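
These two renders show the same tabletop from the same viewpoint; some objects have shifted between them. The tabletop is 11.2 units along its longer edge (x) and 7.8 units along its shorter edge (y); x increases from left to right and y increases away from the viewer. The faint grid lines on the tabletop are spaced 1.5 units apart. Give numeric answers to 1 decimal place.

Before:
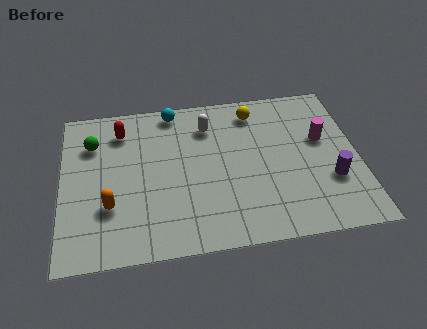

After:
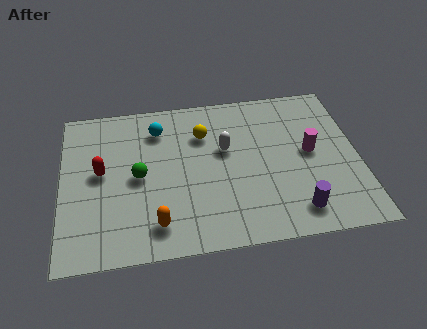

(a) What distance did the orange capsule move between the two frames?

2.0

The orange capsule moved from about (1.8, 2.5) to (3.5, 1.4), a distance of √(1.7² + 1.1²) ≈ 2.0.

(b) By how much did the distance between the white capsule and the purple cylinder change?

-1.4

The distance was about 5.6 in the first image and 4.2 in the second, so they moved 1.4 units closer together.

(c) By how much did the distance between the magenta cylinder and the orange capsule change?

-1.9

Before: roughly 8.4 units apart; after: 6.5. That's 1.9 units closer together.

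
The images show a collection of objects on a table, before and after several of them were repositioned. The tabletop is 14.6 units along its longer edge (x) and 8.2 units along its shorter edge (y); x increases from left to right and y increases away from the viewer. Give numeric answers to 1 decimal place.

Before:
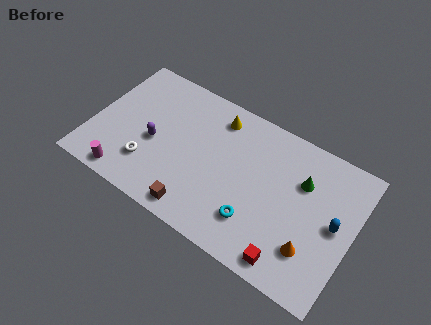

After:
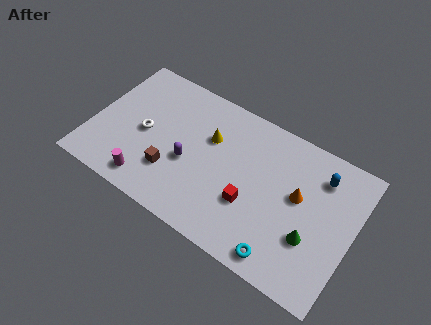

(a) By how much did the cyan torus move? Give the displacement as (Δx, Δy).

(1.7, -1.1)

The cyan torus was at about (9.5, 2.1) and moved to about (11.2, 1.0).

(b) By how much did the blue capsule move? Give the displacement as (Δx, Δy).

(-1.1, 2.2)

The blue capsule was at about (13.6, 4.2) and moved to about (12.5, 6.4).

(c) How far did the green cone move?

2.9

The green cone was near (11.6, 5.6) before and (12.5, 2.8) after, so it travelled √(0.9² + 2.8²) ≈ 2.9 units.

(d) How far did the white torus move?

1.8

From (3.4, 2.2) to (2.9, 3.9), the white torus covered √(0.5² + 1.7²) ≈ 1.8 units.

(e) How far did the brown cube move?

2.2

The brown cube moved from about (6.4, 1.0) to (4.7, 2.4), a distance of √(1.7² + 1.4²) ≈ 2.2.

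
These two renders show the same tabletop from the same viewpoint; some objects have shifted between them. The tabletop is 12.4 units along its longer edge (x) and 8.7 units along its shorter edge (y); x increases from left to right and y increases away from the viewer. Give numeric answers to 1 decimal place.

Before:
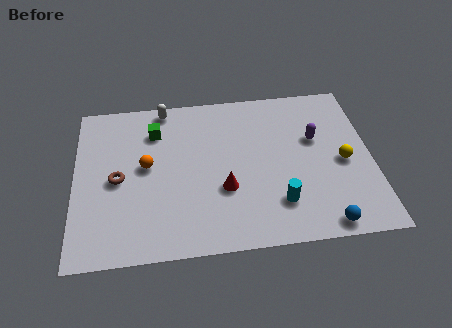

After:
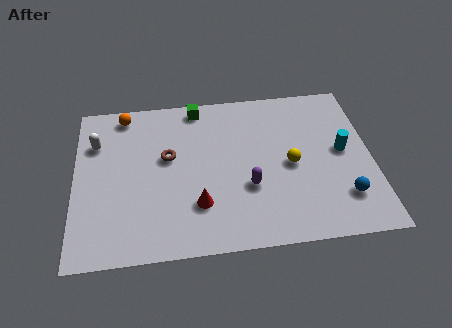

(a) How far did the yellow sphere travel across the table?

2.2

The yellow sphere was near (11.2, 4.0) before and (9.0, 4.1) after, so it travelled √(2.2² + 0.1²) ≈ 2.2 units.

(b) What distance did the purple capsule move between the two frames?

3.7

The purple capsule moved from about (10.1, 5.4) to (7.2, 3.1), a distance of √(2.9² + 2.3²) ≈ 3.7.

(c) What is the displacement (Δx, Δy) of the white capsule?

(-2.9, -1.7)

From the two frames, the white capsule sits at roughly (3.8, 7.9) before and (0.9, 6.2) after.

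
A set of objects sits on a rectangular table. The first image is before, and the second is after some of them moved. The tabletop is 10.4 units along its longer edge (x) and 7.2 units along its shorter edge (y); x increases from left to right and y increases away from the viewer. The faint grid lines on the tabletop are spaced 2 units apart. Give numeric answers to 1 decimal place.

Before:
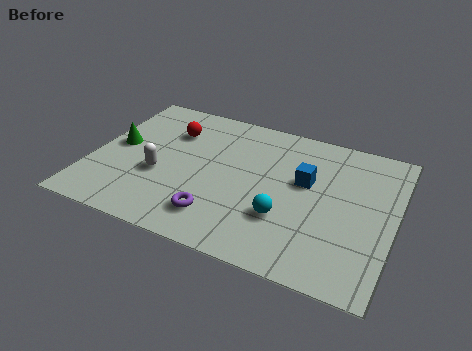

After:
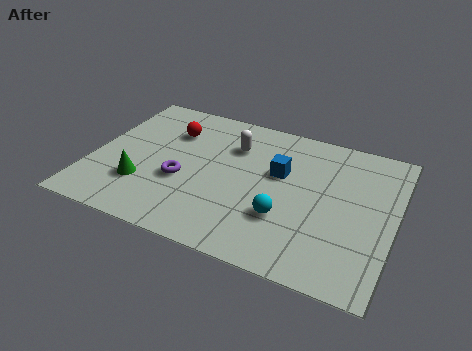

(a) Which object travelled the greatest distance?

the white capsule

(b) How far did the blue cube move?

0.9

The blue cube moved from about (7.3, 4.3) to (6.4, 4.4), a distance of √(0.9² + 0.1²) ≈ 0.9.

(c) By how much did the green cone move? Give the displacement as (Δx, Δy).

(1.1, -1.7)

The green cone was at about (0.8, 3.8) and moved to about (1.9, 2.1).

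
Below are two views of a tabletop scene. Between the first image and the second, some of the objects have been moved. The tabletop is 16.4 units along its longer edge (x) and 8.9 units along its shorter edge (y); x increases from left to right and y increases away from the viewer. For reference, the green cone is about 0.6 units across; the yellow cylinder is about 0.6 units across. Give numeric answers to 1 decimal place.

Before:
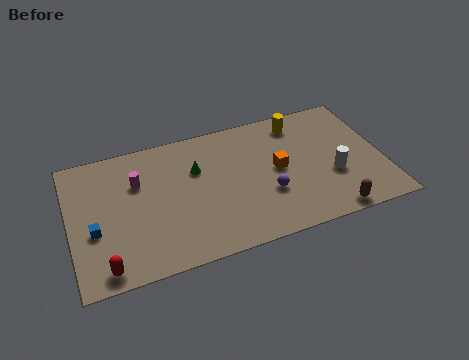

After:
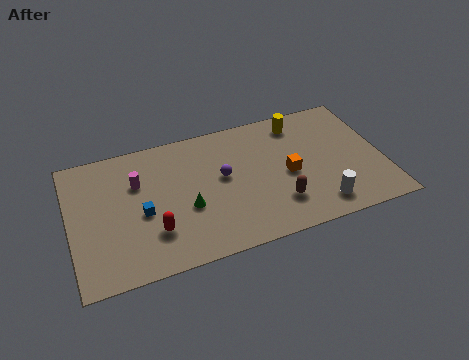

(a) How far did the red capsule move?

3.0

From (1.6, 1.0) to (4.2, 2.5), the red capsule covered √(2.6² + 1.5²) ≈ 3.0 units.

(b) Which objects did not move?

the magenta cylinder and the yellow cylinder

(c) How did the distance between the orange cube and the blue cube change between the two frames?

-2.1

The distance was about 9.8 in the first image and 7.7 in the second, so they moved 2.1 units closer together.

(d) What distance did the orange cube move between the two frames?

0.7

The orange cube moved from about (10.9, 4.6) to (11.4, 4.1), a distance of √(0.5² + 0.5²) ≈ 0.7.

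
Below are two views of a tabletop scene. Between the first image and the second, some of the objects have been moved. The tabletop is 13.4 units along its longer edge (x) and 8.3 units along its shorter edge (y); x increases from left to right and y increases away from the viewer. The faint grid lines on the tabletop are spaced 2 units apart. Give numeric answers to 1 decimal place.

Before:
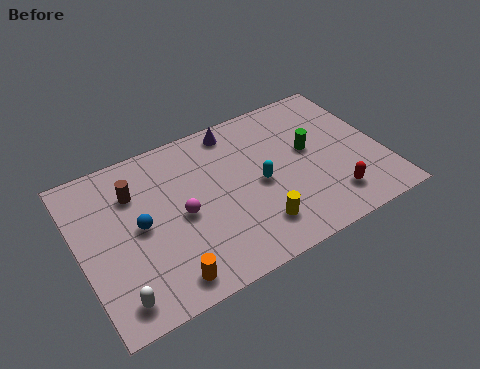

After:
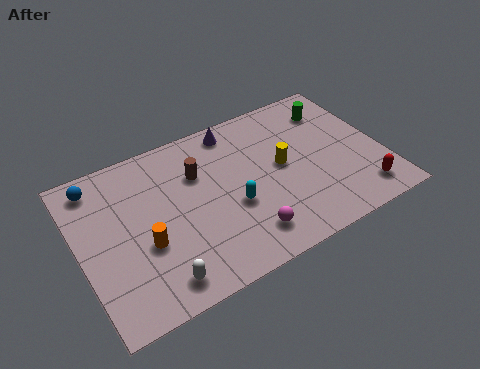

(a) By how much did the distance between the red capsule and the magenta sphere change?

-1.6

The distance was about 6.8 in the first image and 5.2 in the second, so they moved 1.6 units closer together.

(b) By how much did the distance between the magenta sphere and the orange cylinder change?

+1.5

The distance was about 3.0 in the first image and 4.5 in the second, so they moved 1.5 units further apart.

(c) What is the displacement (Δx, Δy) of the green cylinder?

(1.4, 1.8)

The green cylinder started near (10.3, 4.7) and ended near (11.7, 6.5).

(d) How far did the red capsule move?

1.3

The red capsule moved from about (10.8, 1.7) to (12.1, 1.4), a distance of √(1.3² + 0.3²) ≈ 1.3.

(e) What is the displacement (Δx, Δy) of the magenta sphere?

(2.5, -2.3)

The magenta sphere was at about (4.4, 3.9) and moved to about (6.9, 1.6).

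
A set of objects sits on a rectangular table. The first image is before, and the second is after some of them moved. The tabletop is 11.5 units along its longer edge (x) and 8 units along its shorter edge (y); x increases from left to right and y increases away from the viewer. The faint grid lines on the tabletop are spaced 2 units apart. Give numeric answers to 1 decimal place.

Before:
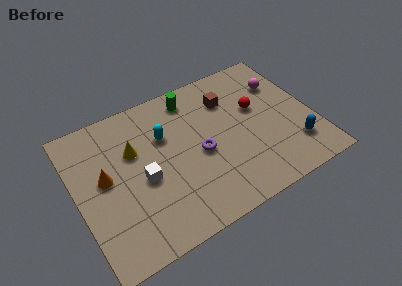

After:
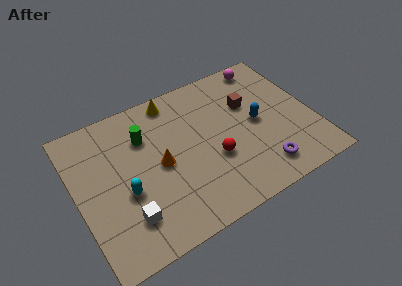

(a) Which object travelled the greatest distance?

the purple torus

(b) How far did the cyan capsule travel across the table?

3.0

From (4.4, 5.3) to (2.2, 3.2), the cyan capsule covered √(2.2² + 2.1²) ≈ 3.0 units.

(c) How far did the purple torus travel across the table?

3.5

The purple torus moved from about (5.9, 3.6) to (8.6, 1.4), a distance of √(2.7² + 2.2²) ≈ 3.5.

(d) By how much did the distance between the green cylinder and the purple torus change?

+3.5

The distance was about 3.2 in the first image and 6.7 in the second, so they moved 3.5 units further apart.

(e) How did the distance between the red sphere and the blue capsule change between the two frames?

-0.7

Before: roughly 3.2 units apart; after: 2.5. That's 0.7 units closer together.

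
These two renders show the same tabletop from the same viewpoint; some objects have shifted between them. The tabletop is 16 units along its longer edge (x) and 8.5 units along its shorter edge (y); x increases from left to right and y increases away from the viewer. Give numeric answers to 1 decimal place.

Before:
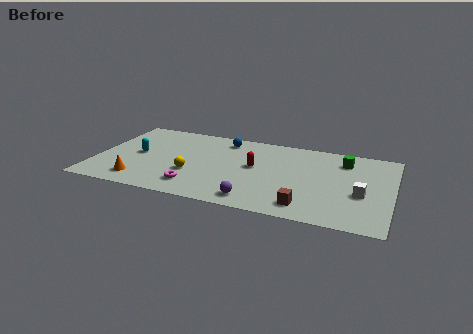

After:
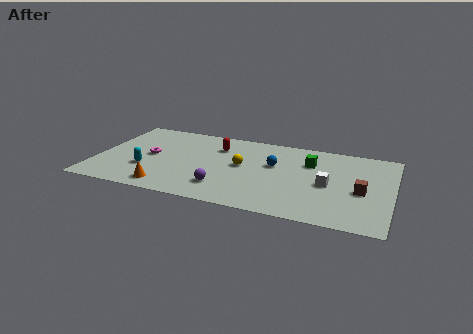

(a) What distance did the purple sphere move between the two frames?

2.0

From (8.9, 1.2) to (7.1, 2.0), the purple sphere covered √(1.8² + 0.8²) ≈ 2.0 units.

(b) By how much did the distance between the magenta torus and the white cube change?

+0.7

They were about 9.0 units apart before and 9.7 after — 0.7 units further apart.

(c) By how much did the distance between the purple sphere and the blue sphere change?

-2.3

They were about 6.4 units apart before and 4.1 after — 2.3 units closer together.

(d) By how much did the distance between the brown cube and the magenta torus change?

+5.5

They were about 6.0 units apart before and 11.5 after — 5.5 units further apart.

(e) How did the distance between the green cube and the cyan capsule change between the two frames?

-2.1

They were about 11.4 units apart before and 9.3 after — 2.1 units closer together.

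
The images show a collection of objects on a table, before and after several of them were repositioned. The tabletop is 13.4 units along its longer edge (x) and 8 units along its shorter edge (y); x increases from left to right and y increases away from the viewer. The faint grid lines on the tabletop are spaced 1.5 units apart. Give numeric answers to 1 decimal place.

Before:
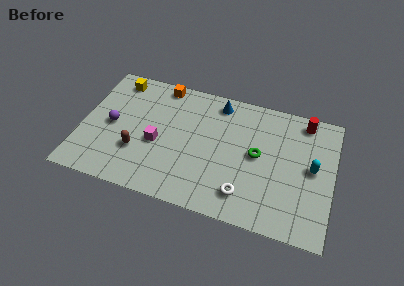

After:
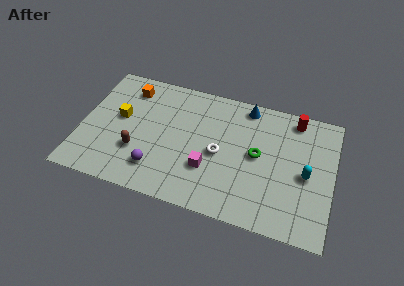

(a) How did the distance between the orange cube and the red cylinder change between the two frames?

+1.2

They were about 7.7 units apart before and 8.9 after — 1.2 units further apart.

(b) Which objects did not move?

the brown capsule and the green torus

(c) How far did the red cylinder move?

0.5

The red cylinder moved from about (11.7, 7.0) to (11.2, 7.0), a distance of √(0.5² + 0.0²) ≈ 0.5.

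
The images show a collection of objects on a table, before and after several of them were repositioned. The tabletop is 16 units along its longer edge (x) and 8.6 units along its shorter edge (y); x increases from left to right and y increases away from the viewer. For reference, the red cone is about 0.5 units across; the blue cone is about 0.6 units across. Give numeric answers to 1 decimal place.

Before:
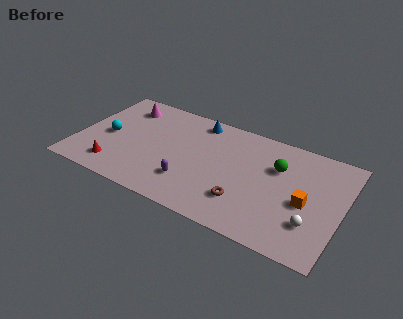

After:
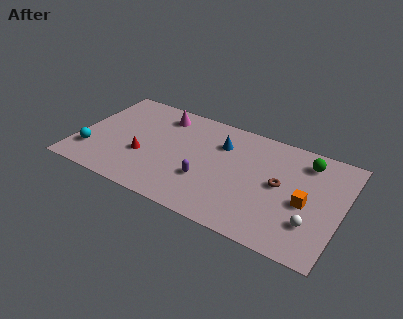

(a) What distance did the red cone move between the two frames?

2.2

The red cone was near (2.6, 1.6) before and (4.1, 3.2) after, so it travelled √(1.5² + 1.6²) ≈ 2.2 units.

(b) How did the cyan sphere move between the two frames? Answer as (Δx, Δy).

(-0.8, -1.8)

The cyan sphere started near (1.8, 4.0) and ended near (1.0, 2.2).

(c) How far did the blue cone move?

2.1

From (6.9, 7.5) to (8.5, 6.2), the blue cone covered √(1.6² + 1.3²) ≈ 2.1 units.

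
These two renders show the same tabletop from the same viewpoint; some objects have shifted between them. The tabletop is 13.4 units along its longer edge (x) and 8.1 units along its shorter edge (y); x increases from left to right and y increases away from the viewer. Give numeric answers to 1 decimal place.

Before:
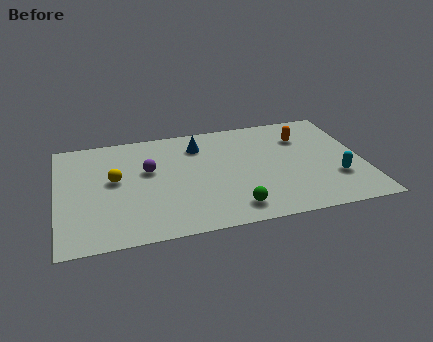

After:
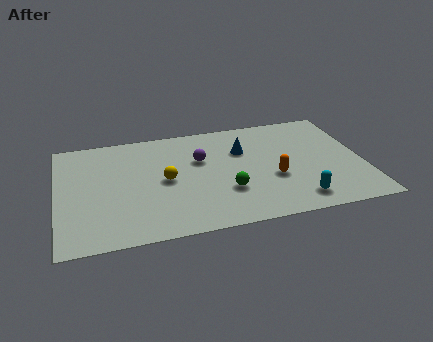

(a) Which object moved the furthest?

the orange capsule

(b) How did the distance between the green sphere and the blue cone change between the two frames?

-2.1

Before: roughly 5.1 units apart; after: 3.0. That's 2.1 units closer together.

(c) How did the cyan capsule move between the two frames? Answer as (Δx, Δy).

(-1.8, -1.2)

The cyan capsule started near (12.1, 2.5) and ended near (10.3, 1.3).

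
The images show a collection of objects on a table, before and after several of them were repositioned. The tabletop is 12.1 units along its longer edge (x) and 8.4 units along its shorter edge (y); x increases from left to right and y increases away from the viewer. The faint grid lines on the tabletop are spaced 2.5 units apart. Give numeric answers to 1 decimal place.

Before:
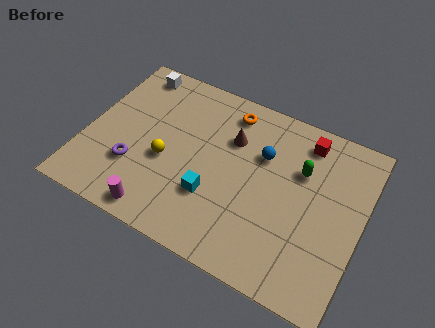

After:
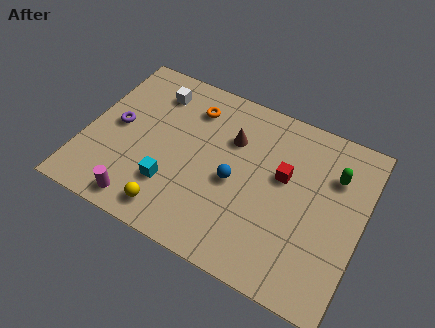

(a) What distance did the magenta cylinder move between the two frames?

0.8

The magenta cylinder was near (3.7, 0.9) before and (2.9, 1.0) after, so it travelled √(0.8² + 0.1²) ≈ 0.8 units.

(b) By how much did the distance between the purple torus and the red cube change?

-1.0

They were about 8.3 units apart before and 7.3 after — 1.0 units closer together.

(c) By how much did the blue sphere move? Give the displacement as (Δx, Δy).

(-1.0, -1.8)

The blue sphere started near (7.6, 5.6) and ended near (6.6, 3.8).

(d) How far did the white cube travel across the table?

1.3

From (1.5, 7.4) to (2.6, 6.7), the white cube covered √(1.1² + 0.7²) ≈ 1.3 units.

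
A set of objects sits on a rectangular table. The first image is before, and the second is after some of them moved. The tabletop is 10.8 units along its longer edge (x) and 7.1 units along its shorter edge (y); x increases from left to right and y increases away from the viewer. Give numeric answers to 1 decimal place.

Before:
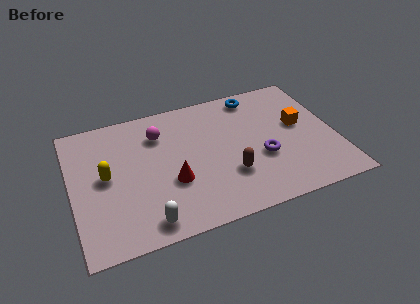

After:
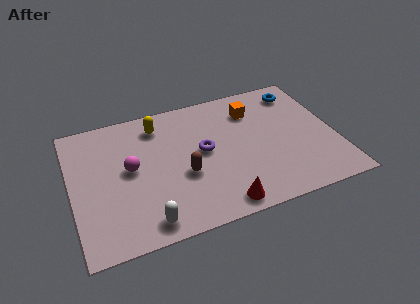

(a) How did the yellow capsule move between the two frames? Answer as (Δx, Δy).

(2.3, 2.1)

From the two frames, the yellow capsule sits at roughly (1.4, 3.7) before and (3.7, 5.8) after.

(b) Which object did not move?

the white capsule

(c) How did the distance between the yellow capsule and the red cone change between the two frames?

+2.6

They were about 2.8 units apart before and 5.4 after — 2.6 units further apart.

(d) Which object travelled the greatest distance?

the yellow capsule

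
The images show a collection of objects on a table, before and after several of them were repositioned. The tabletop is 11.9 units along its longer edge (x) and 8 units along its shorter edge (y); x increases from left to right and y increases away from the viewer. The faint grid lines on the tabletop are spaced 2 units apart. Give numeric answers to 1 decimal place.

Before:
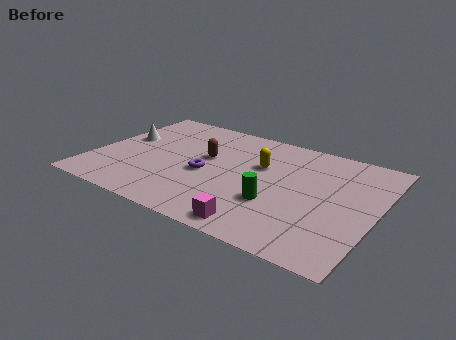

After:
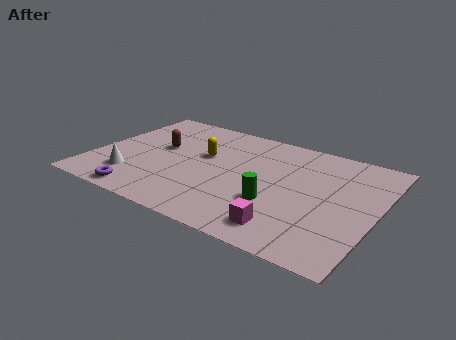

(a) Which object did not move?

the green cylinder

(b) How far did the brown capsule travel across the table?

2.0

From (4.6, 4.7) to (2.6, 4.6), the brown capsule covered √(2.0² + 0.1²) ≈ 2.0 units.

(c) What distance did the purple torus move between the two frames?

3.5

The purple torus moved from about (4.8, 3.5) to (2.6, 0.8), a distance of √(2.2² + 2.7²) ≈ 3.5.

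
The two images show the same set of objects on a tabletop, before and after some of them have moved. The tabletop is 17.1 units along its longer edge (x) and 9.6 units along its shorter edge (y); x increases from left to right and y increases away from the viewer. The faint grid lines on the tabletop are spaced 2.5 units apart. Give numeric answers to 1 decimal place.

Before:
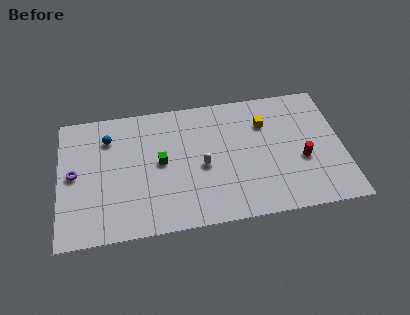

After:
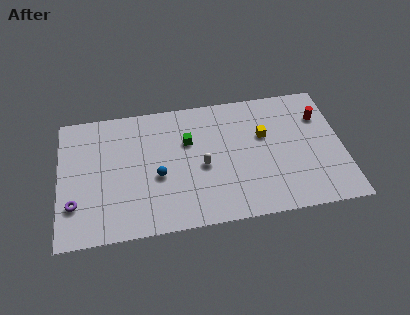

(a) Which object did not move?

the white capsule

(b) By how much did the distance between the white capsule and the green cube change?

-0.4

They were about 2.6 units apart before and 2.2 after — 0.4 units closer together.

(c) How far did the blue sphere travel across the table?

4.4

The blue sphere moved from about (3.0, 7.3) to (5.9, 4.0), a distance of √(2.9² + 3.3²) ≈ 4.4.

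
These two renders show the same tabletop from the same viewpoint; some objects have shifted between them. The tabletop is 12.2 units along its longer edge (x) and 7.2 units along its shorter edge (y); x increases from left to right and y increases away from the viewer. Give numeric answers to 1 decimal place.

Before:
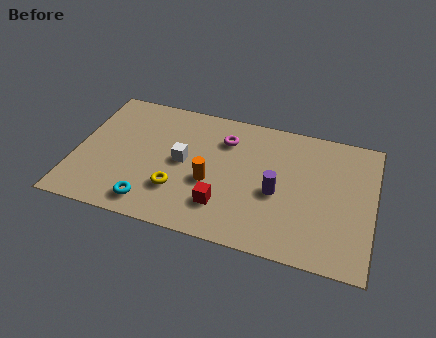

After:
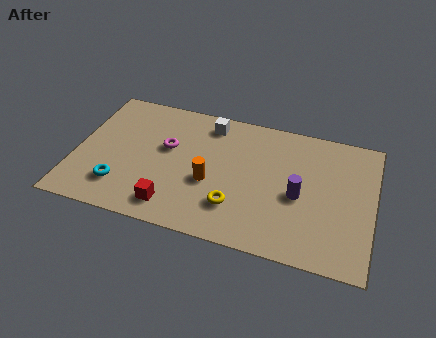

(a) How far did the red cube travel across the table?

2.1

The red cube was near (6.2, 1.8) before and (4.2, 1.2) after, so it travelled √(2.0² + 0.6²) ≈ 2.1 units.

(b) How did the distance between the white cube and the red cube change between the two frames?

+2.4

The distance was about 2.6 in the first image and 5.0 in the second, so they moved 2.4 units further apart.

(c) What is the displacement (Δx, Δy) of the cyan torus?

(-1.3, 0.6)

From the two frames, the cyan torus sits at roughly (3.3, 1.1) before and (2.0, 1.7) after.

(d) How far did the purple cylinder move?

0.9

The purple cylinder was near (8.3, 3.1) before and (9.2, 3.2) after, so it travelled √(0.9² + 0.1²) ≈ 0.9 units.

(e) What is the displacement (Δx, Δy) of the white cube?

(0.9, 2.4)

From the two frames, the white cube sits at roughly (4.4, 3.7) before and (5.3, 6.1) after.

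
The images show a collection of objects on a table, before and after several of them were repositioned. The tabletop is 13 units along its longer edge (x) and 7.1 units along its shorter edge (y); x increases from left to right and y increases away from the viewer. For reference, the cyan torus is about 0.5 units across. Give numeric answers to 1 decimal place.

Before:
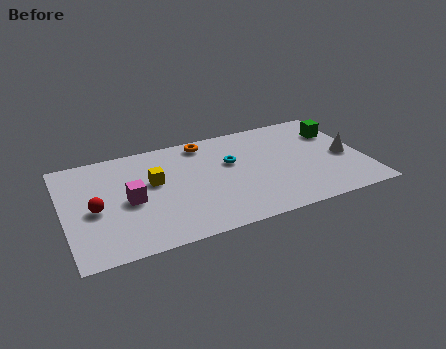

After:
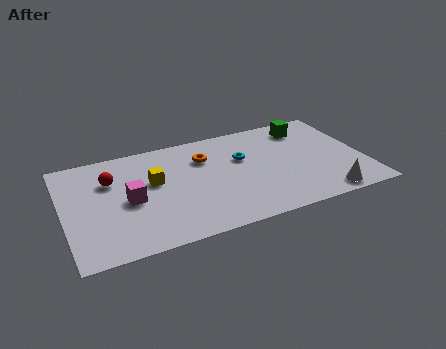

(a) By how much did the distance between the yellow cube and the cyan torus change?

+0.5

They were about 3.4 units apart before and 3.9 after — 0.5 units further apart.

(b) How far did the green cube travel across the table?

1.5

From (12.1, 5.1) to (10.8, 5.8), the green cube covered √(1.3² + 0.7²) ≈ 1.5 units.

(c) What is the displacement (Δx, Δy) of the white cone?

(-1.2, -2.4)

The white cone was at about (12.2, 3.2) and moved to about (11.0, 0.8).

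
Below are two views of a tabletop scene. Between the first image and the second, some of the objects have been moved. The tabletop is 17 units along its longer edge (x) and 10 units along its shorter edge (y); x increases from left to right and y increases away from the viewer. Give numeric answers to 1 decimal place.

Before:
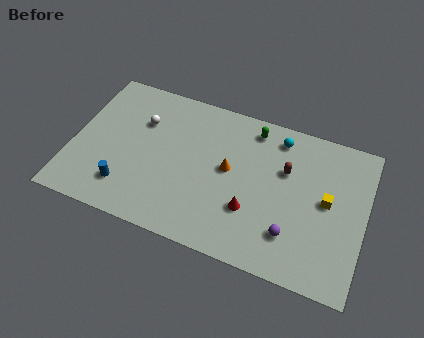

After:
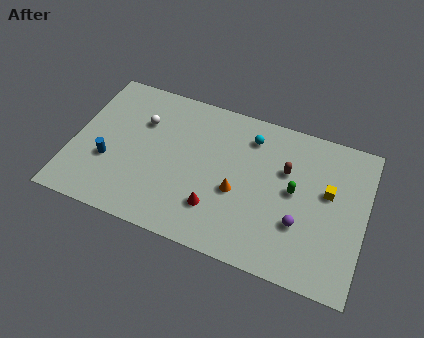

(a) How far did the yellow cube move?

0.6

The yellow cube moved from about (14.8, 5.3) to (14.8, 5.9), a distance of √(0.0² + 0.6²) ≈ 0.6.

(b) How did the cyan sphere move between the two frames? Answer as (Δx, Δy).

(-1.6, -0.5)

From the two frames, the cyan sphere sits at roughly (11.7, 8.5) before and (10.1, 8.0) after.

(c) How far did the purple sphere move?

0.9

From (13.0, 2.5) to (13.4, 3.3), the purple sphere covered √(0.4² + 0.8²) ≈ 0.9 units.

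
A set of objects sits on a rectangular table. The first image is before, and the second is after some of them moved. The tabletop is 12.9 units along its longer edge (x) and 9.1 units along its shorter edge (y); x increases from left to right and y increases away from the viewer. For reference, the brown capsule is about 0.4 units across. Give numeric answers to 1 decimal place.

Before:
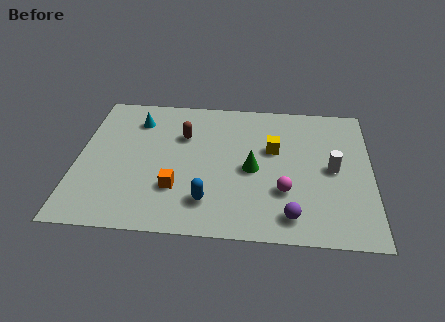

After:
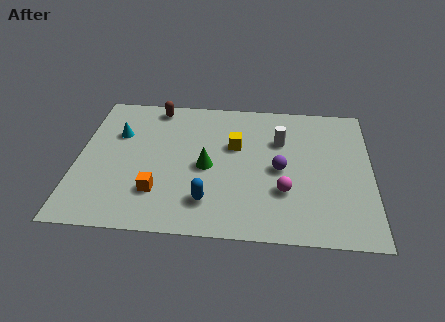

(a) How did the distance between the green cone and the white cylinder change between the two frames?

+0.3

They were about 3.5 units apart before and 3.8 after — 0.3 units further apart.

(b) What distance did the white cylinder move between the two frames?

2.9

The white cylinder moved from about (11.2, 4.5) to (8.9, 6.2), a distance of √(2.3² + 1.7²) ≈ 2.9.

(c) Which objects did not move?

the magenta sphere and the blue capsule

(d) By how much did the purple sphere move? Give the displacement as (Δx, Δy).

(-0.5, 2.9)

The purple sphere was at about (9.4, 1.4) and moved to about (8.9, 4.3).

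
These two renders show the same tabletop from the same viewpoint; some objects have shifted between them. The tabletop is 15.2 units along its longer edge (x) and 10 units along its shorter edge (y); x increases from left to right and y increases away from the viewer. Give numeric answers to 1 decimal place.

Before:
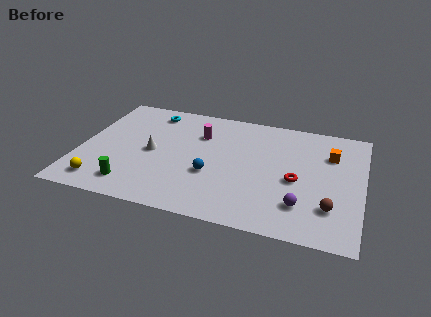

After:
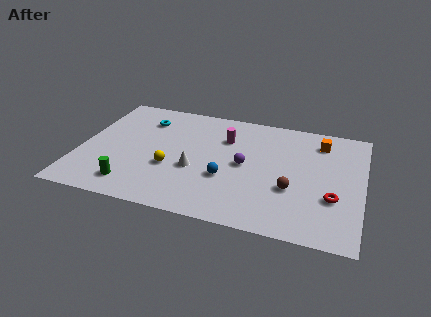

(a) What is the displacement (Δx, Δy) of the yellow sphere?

(3.5, 2.2)

The yellow sphere started near (1.5, 1.5) and ended near (5.0, 3.7).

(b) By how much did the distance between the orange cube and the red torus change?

+1.6

The distance was about 3.2 in the first image and 4.8 in the second, so they moved 1.6 units further apart.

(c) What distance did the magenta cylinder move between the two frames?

1.4

The magenta cylinder moved from about (6.3, 7.1) to (7.7, 7.1), a distance of √(1.4² + 0.0²) ≈ 1.4.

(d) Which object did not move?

the green cylinder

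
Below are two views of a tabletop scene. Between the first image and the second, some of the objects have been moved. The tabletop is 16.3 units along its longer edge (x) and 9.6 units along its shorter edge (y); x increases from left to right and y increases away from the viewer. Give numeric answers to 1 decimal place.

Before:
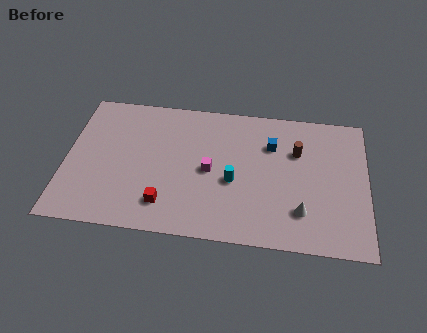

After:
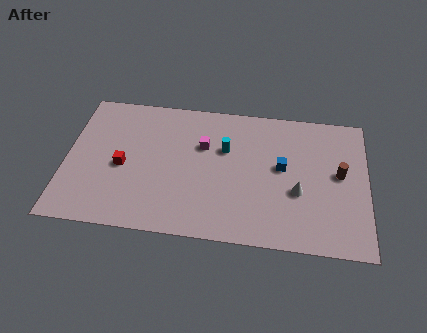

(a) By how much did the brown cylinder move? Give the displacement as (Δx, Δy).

(2.3, -1.3)

From the two frames, the brown cylinder sits at roughly (12.5, 6.5) before and (14.8, 5.2) after.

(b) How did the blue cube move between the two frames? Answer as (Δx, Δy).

(0.6, -1.5)

The blue cube started near (11.1, 6.8) and ended near (11.7, 5.3).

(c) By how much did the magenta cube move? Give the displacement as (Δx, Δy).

(-0.4, 1.7)

From the two frames, the magenta cube sits at roughly (7.8, 4.6) before and (7.4, 6.3) after.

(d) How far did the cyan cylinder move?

2.3

From (9.1, 4.0) to (8.6, 6.2), the cyan cylinder covered √(0.5² + 2.2²) ≈ 2.3 units.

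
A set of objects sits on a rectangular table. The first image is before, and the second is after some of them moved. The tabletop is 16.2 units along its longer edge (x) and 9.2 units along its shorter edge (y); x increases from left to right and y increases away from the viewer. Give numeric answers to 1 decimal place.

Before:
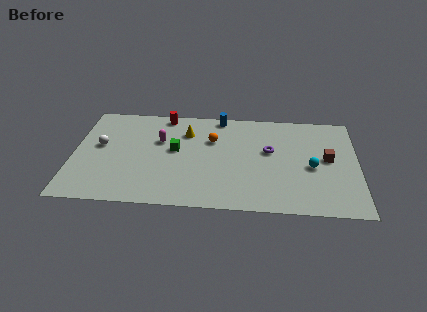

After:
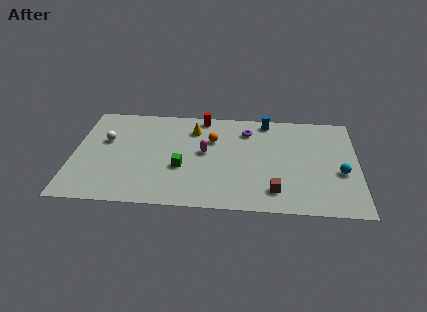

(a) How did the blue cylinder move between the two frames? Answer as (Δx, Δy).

(2.7, -0.2)

The blue cylinder started near (8.3, 8.4) and ended near (11.0, 8.2).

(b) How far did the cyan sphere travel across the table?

1.6

From (13.6, 4.1) to (15.2, 3.7), the cyan sphere covered √(1.6² + 0.4²) ≈ 1.6 units.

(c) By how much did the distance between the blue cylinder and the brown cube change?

-0.7

The distance was about 7.1 in the first image and 6.4 in the second, so they moved 0.7 units closer together.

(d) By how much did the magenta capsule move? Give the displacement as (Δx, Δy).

(2.6, -0.9)

From the two frames, the magenta capsule sits at roughly (4.9, 5.9) before and (7.5, 5.0) after.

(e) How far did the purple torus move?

2.2

The purple torus moved from about (11.2, 5.4) to (9.9, 7.2), a distance of √(1.3² + 1.8²) ≈ 2.2.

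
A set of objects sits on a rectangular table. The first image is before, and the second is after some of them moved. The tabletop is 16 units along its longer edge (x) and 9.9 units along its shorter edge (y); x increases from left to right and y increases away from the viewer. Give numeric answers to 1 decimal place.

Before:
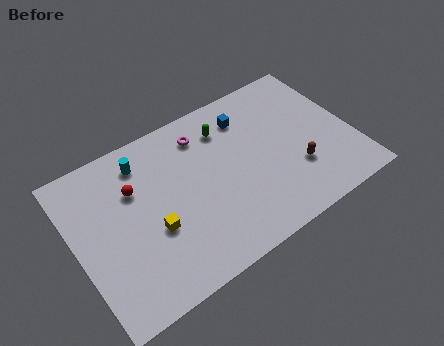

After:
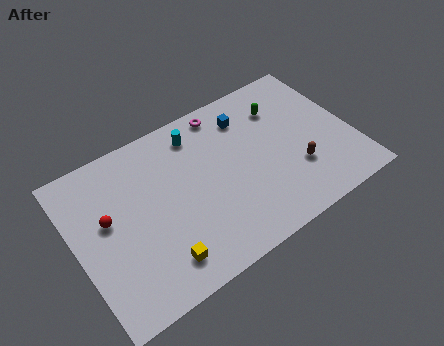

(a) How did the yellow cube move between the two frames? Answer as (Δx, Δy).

(0.0, -2.0)

The yellow cube started near (4.2, 3.8) and ended near (4.2, 1.8).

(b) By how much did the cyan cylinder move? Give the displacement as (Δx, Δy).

(3.2, 0.1)

The cyan cylinder started near (4.3, 8.1) and ended near (7.5, 8.2).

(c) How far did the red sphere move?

2.0

The red sphere was near (3.6, 6.7) before and (1.9, 5.7) after, so it travelled √(1.7² + 1.0²) ≈ 2.0 units.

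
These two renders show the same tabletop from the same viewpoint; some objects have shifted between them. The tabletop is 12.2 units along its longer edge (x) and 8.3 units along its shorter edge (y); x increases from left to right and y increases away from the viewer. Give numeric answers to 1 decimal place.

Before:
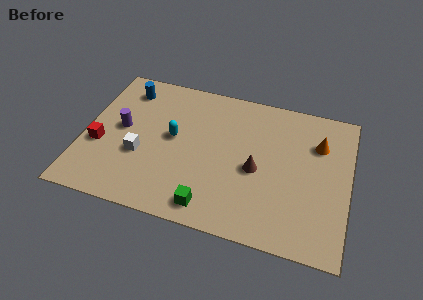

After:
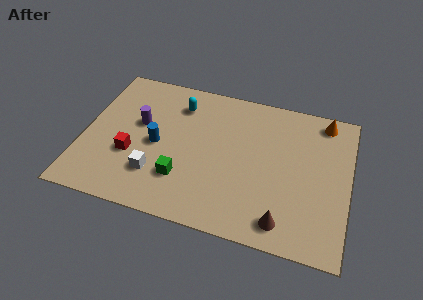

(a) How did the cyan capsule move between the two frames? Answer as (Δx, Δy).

(0.1, 2.0)

The cyan capsule was at about (4.1, 4.5) and moved to about (4.2, 6.5).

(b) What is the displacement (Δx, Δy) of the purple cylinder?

(0.8, 0.5)

The purple cylinder started near (1.7, 4.4) and ended near (2.5, 4.9).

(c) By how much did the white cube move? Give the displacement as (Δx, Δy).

(0.8, -0.9)

The white cube started near (2.7, 3.1) and ended near (3.5, 2.2).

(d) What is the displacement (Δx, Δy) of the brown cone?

(1.4, -2.5)

From the two frames, the brown cone sits at roughly (8.0, 3.7) before and (9.4, 1.2) after.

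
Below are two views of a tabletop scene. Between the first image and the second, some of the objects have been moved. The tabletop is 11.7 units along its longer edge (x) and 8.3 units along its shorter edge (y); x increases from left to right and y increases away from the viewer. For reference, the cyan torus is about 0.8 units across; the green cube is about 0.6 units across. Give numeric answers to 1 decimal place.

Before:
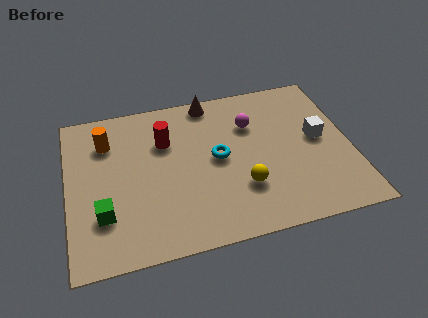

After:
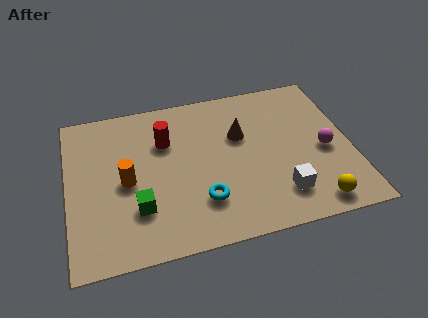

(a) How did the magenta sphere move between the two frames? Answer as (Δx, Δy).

(2.9, -2.1)

The magenta sphere was at about (7.7, 5.8) and moved to about (10.6, 3.7).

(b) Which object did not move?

the red cylinder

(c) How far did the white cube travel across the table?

3.2

The white cube moved from about (10.4, 4.4) to (8.6, 1.8), a distance of √(1.8² + 2.6²) ≈ 3.2.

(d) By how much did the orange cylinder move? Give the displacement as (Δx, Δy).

(0.7, -2.3)

From the two frames, the orange cylinder sits at roughly (1.7, 6.2) before and (2.4, 3.9) after.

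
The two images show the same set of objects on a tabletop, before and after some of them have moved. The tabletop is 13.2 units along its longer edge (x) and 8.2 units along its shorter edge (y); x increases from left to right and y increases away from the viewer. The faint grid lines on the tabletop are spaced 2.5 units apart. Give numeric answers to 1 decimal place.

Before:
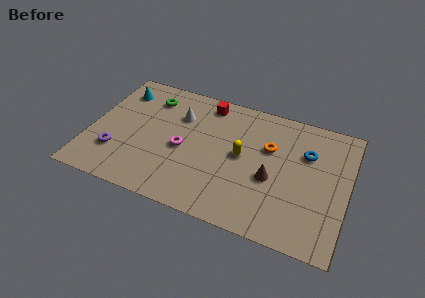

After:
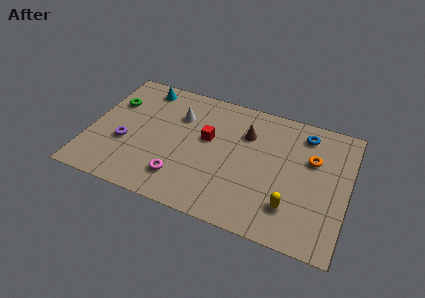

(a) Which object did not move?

the white cone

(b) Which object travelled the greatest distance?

the yellow capsule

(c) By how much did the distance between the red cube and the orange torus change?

+1.5

They were about 3.8 units apart before and 5.3 after — 1.5 units further apart.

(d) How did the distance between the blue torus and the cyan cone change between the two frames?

-1.4

They were about 9.8 units apart before and 8.4 after — 1.4 units closer together.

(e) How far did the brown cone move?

2.8

From (9.4, 3.4) to (7.9, 5.8), the brown cone covered √(1.5² + 2.4²) ≈ 2.8 units.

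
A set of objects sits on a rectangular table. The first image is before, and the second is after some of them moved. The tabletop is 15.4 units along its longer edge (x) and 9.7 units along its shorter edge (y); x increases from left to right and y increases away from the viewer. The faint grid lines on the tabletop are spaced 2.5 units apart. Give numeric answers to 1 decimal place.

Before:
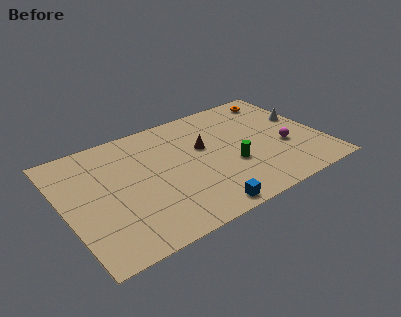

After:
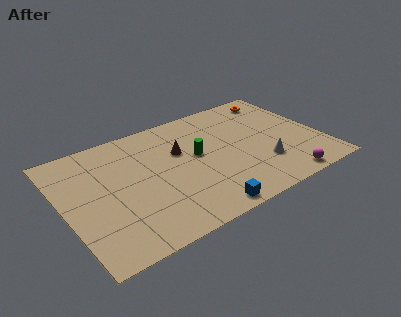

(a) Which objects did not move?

the orange torus and the blue cube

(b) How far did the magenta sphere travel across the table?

2.9

From (13.1, 3.7) to (12.5, 0.9), the magenta sphere covered √(0.6² + 2.8²) ≈ 2.9 units.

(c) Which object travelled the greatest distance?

the white cone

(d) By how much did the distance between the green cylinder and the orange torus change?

+0.3

Before: roughly 6.0 units apart; after: 6.3. That's 0.3 units further apart.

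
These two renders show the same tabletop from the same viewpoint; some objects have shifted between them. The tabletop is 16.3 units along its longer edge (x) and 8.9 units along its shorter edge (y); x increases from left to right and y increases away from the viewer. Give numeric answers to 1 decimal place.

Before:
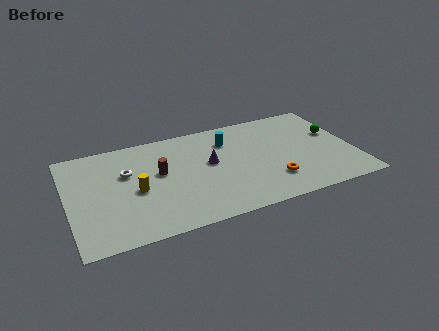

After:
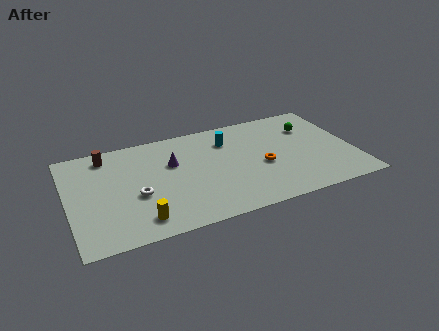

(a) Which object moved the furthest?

the brown cylinder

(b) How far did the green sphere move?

1.6

From (15.4, 5.4) to (14.1, 6.4), the green sphere covered √(1.3² + 1.0²) ≈ 1.6 units.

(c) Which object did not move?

the cyan cylinder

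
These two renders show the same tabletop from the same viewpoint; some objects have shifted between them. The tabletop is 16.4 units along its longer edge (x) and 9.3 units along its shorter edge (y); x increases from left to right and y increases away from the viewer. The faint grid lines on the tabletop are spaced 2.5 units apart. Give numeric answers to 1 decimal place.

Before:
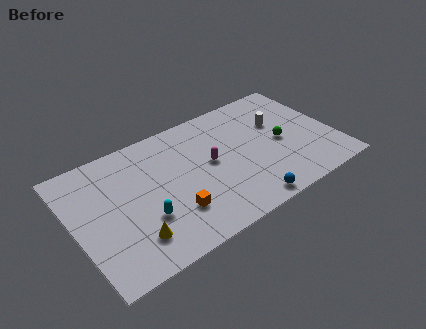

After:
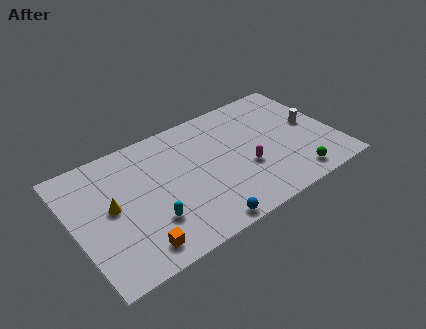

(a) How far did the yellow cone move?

2.9

The yellow cone moved from about (3.2, 2.1) to (2.3, 4.9), a distance of √(0.9² + 2.8²) ≈ 2.9.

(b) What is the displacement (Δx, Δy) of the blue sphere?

(-2.8, -0.1)

From the two frames, the blue sphere sits at roughly (10.1, 0.9) before and (7.3, 0.8) after.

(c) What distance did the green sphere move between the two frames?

3.1

The green sphere was near (13.1, 4.4) before and (13.3, 1.3) after, so it travelled √(0.2² + 3.1²) ≈ 3.1 units.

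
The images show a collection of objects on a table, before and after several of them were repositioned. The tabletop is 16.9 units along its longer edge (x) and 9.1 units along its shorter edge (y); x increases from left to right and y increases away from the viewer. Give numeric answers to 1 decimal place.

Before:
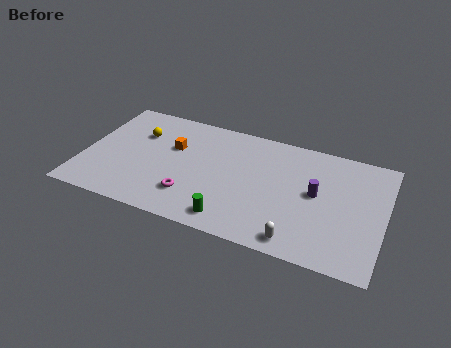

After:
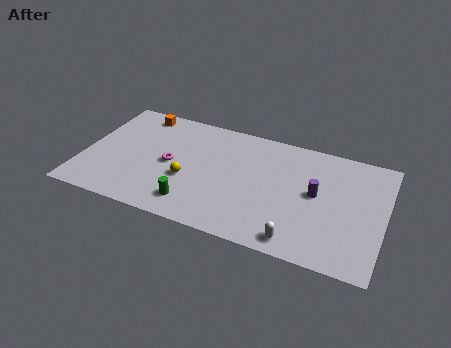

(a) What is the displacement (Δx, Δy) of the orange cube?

(-2.2, 2.2)

The orange cube was at about (4.9, 5.8) and moved to about (2.7, 8.0).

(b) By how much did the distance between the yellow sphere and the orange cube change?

+3.5

Before: roughly 2.1 units apart; after: 5.6. That's 3.5 units further apart.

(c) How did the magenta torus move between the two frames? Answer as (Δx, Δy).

(-1.4, 2.1)

From the two frames, the magenta torus sits at roughly (6.3, 2.3) before and (4.9, 4.4) after.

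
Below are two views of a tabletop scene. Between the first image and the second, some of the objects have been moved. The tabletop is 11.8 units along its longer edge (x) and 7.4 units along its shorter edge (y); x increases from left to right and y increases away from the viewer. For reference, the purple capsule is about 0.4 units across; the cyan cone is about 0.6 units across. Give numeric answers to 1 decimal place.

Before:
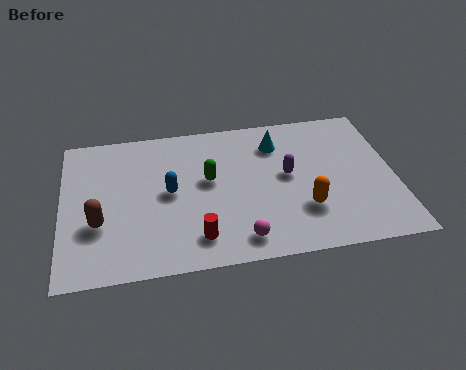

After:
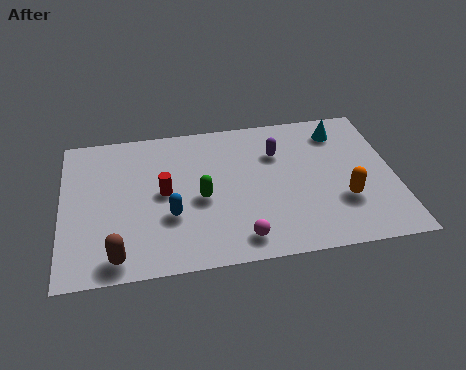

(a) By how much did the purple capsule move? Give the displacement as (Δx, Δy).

(-0.3, 1.2)

From the two frames, the purple capsule sits at roughly (8.0, 4.0) before and (7.7, 5.2) after.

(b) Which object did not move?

the magenta sphere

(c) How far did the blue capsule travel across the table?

1.2

The blue capsule was near (3.8, 3.8) before and (3.8, 2.6) after, so it travelled √(0.0² + 1.2²) ≈ 1.2 units.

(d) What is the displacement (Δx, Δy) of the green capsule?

(-0.3, -0.9)

From the two frames, the green capsule sits at roughly (5.2, 4.2) before and (4.9, 3.3) after.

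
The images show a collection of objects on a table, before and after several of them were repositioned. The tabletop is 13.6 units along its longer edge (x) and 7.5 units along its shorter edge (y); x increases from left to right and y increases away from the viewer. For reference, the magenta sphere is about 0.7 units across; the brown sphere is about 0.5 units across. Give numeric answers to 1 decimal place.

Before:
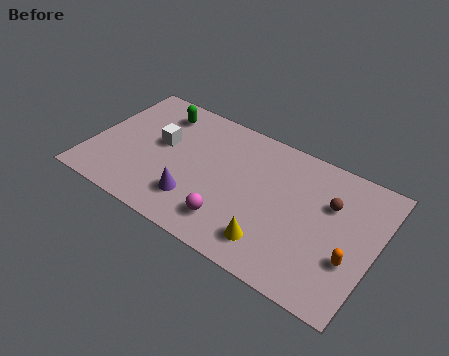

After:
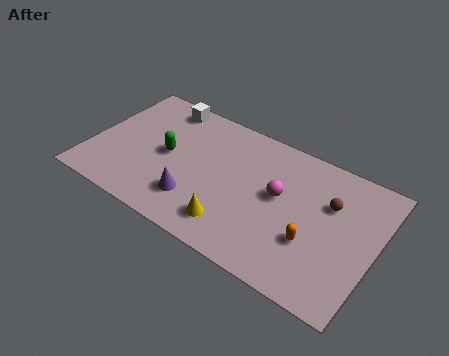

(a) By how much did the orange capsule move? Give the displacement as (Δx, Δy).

(-1.8, 0.0)

The orange capsule was at about (12.6, 2.6) and moved to about (10.8, 2.6).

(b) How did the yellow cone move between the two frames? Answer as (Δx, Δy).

(-1.9, 0.0)

The yellow cone started near (9.1, 1.5) and ended near (7.2, 1.5).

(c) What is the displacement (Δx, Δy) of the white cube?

(-0.3, 2.3)

From the two frames, the white cube sits at roughly (3.2, 4.3) before and (2.9, 6.6) after.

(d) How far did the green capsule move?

2.4

The green capsule was near (2.8, 6.1) before and (3.6, 3.8) after, so it travelled √(0.8² + 2.3²) ≈ 2.4 units.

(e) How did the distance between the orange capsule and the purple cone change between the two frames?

-1.8

Before: roughly 7.3 units apart; after: 5.5. That's 1.8 units closer together.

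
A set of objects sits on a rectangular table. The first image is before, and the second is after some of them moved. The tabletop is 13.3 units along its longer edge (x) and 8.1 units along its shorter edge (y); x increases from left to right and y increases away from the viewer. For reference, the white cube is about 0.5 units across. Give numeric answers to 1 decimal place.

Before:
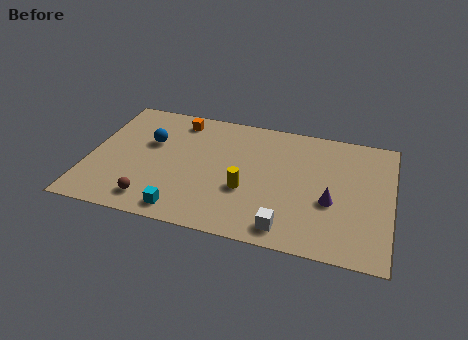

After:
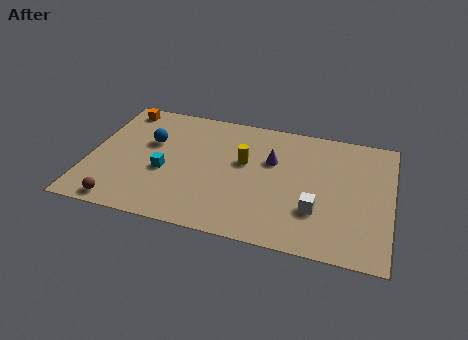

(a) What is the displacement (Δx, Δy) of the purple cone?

(-2.7, 2.0)

From the two frames, the purple cone sits at roughly (10.7, 3.2) before and (8.0, 5.2) after.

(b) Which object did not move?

the blue sphere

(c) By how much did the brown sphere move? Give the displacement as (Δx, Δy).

(-1.3, -0.5)

The brown sphere was at about (3.0, 1.3) and moved to about (1.7, 0.8).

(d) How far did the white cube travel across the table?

1.8

From (8.9, 1.1) to (10.1, 2.5), the white cube covered √(1.2² + 1.4²) ≈ 1.8 units.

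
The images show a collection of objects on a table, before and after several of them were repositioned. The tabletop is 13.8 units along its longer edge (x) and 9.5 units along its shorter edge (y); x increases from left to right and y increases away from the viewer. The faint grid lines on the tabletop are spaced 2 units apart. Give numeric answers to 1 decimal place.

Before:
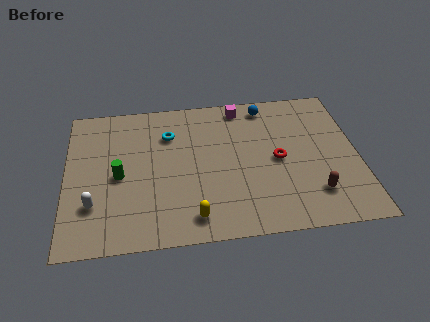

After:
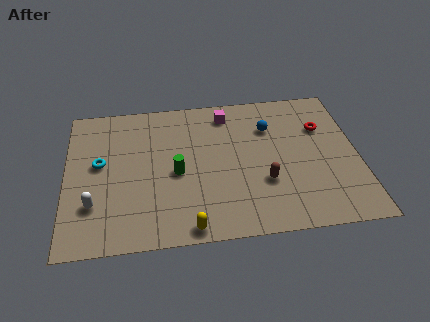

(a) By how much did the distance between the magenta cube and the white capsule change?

-0.8

Before: roughly 9.1 units apart; after: 8.3. That's 0.8 units closer together.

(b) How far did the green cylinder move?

2.7

The green cylinder was near (2.5, 4.4) before and (5.2, 4.3) after, so it travelled √(2.7² + 0.1²) ≈ 2.7 units.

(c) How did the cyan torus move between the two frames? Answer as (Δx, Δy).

(-3.3, -1.6)

From the two frames, the cyan torus sits at roughly (4.9, 6.9) before and (1.6, 5.3) after.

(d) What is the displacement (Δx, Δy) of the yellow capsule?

(-0.2, -0.6)

The yellow capsule was at about (5.9, 1.4) and moved to about (5.7, 0.8).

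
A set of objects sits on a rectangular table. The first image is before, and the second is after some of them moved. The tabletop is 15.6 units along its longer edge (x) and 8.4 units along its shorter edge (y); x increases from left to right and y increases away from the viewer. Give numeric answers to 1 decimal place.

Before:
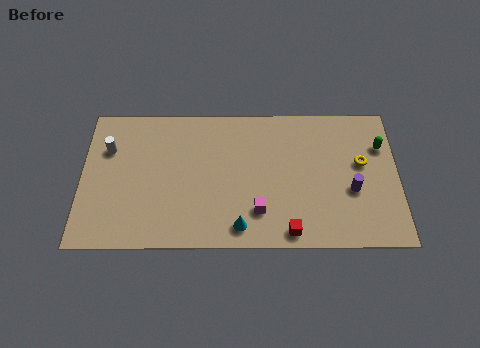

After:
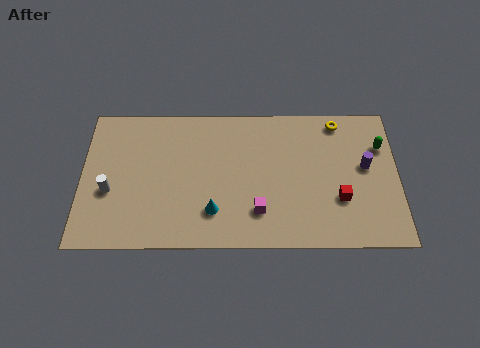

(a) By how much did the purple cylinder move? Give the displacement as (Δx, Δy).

(0.7, 1.4)

From the two frames, the purple cylinder sits at roughly (13.3, 3.3) before and (14.0, 4.7) after.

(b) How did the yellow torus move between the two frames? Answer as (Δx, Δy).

(-1.1, 2.5)

From the two frames, the yellow torus sits at roughly (13.8, 4.9) before and (12.7, 7.4) after.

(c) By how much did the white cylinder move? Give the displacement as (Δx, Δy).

(0.1, -2.5)

From the two frames, the white cylinder sits at roughly (1.3, 5.8) before and (1.4, 3.3) after.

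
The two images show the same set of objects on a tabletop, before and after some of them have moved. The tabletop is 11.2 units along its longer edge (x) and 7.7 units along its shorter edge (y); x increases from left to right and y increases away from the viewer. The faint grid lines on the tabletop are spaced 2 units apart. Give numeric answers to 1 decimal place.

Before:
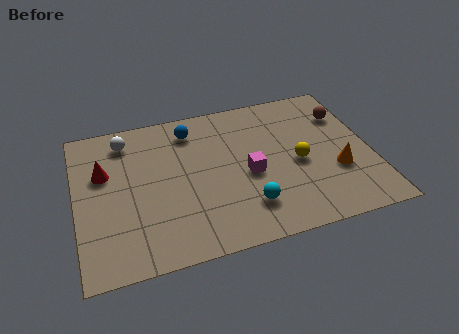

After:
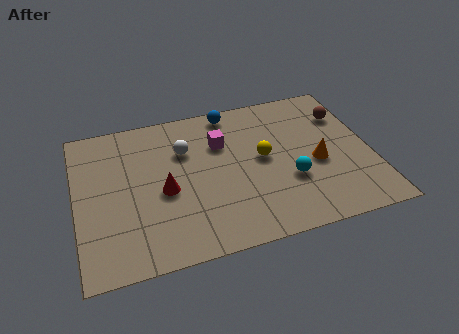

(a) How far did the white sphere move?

2.5

From (2.0, 6.4) to (4.2, 5.3), the white sphere covered √(2.2² + 1.1²) ≈ 2.5 units.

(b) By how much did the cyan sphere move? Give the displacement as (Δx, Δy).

(1.7, 0.9)

The cyan sphere started near (6.3, 1.8) and ended near (8.0, 2.7).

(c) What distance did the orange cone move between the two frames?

0.9

The orange cone moved from about (9.8, 2.7) to (9.1, 3.3), a distance of √(0.7² + 0.6²) ≈ 0.9.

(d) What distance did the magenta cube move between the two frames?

2.1

From (6.5, 3.4) to (5.6, 5.3), the magenta cube covered √(0.9² + 1.9²) ≈ 2.1 units.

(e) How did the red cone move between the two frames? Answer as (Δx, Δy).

(2.2, -1.5)

The red cone was at about (1.1, 4.9) and moved to about (3.3, 3.4).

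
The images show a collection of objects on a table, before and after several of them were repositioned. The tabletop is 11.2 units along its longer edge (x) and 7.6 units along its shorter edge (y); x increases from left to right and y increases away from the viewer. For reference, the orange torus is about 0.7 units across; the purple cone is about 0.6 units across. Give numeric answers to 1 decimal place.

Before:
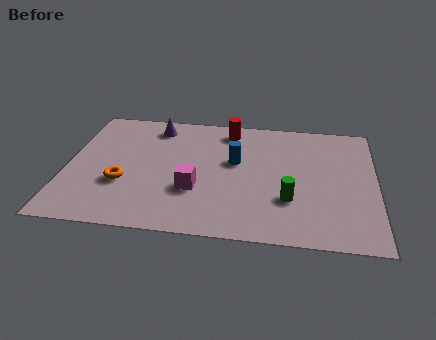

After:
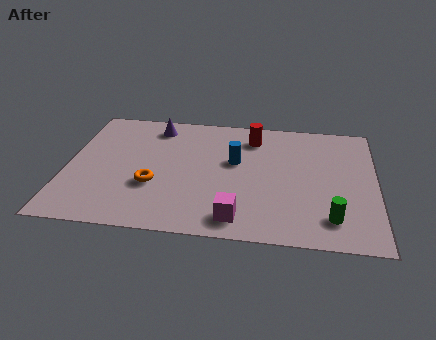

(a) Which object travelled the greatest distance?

the magenta cube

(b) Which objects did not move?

the blue cylinder and the purple cone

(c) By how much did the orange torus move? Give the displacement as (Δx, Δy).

(1.1, 0.0)

The orange torus started near (2.1, 2.7) and ended near (3.2, 2.7).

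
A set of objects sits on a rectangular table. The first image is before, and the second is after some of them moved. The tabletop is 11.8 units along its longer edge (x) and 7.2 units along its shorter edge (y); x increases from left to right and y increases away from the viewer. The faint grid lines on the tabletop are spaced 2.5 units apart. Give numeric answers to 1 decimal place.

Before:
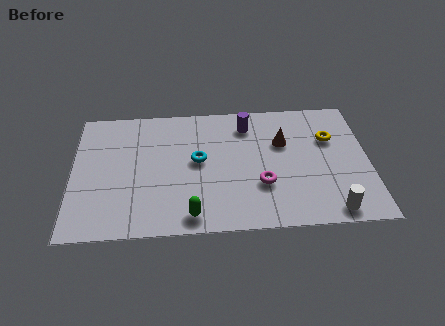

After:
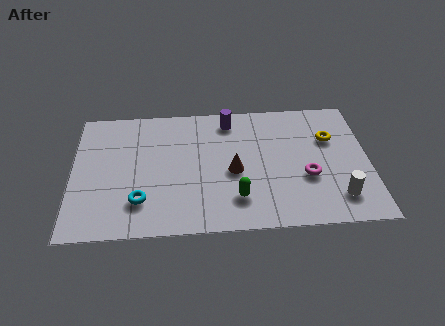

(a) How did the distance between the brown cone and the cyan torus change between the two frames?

+0.5

The distance was about 3.5 in the first image and 4.0 in the second, so they moved 0.5 units further apart.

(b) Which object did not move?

the yellow torus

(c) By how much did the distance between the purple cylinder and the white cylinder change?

+0.3

The distance was about 5.9 in the first image and 6.2 in the second, so they moved 0.3 units further apart.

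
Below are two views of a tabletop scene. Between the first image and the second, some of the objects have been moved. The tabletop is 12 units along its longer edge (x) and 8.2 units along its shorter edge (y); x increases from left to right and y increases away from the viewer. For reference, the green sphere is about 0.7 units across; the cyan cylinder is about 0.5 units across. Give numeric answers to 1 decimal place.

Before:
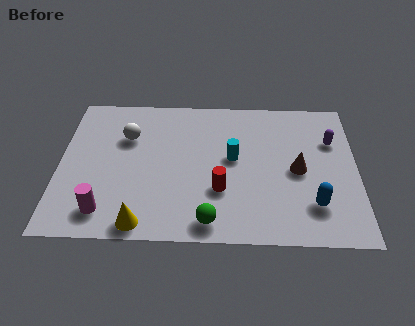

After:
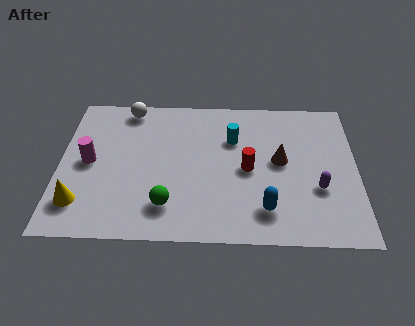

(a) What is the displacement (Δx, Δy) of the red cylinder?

(1.1, 1.2)

The red cylinder started near (6.5, 2.7) and ended near (7.6, 3.9).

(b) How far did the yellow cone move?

2.7

The yellow cone was near (3.4, 0.8) before and (0.9, 1.8) after, so it travelled √(2.5² + 1.0²) ≈ 2.7 units.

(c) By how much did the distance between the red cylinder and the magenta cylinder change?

+1.6

They were about 4.8 units apart before and 6.4 after — 1.6 units further apart.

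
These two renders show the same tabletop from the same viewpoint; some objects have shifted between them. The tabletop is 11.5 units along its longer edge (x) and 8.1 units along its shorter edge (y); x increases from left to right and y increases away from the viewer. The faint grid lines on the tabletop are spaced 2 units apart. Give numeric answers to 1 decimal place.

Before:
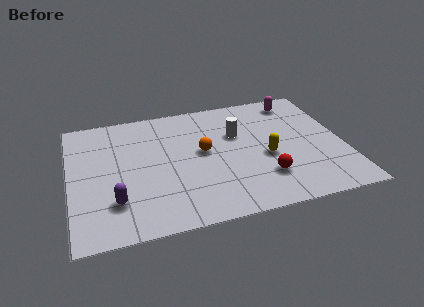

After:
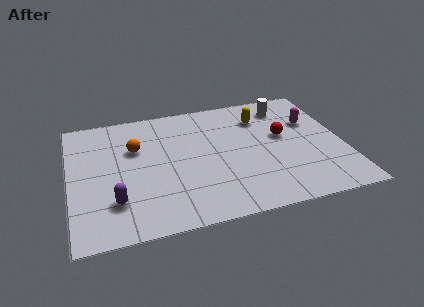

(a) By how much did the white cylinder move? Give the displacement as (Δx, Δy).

(2.2, 1.4)

The white cylinder was at about (7.1, 5.2) and moved to about (9.3, 6.6).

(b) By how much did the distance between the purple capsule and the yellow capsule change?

+1.0

They were about 6.5 units apart before and 7.5 after — 1.0 units further apart.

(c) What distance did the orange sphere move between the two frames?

2.9

From (5.6, 4.4) to (2.8, 5.3), the orange sphere covered √(2.8² + 0.9²) ≈ 2.9 units.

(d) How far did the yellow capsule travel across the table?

2.7

The yellow capsule was near (8.2, 3.4) before and (8.2, 6.1) after, so it travelled √(0.0² + 2.7²) ≈ 2.7 units.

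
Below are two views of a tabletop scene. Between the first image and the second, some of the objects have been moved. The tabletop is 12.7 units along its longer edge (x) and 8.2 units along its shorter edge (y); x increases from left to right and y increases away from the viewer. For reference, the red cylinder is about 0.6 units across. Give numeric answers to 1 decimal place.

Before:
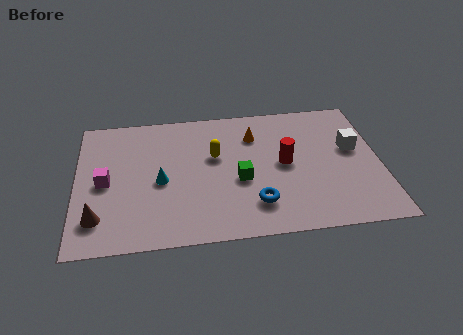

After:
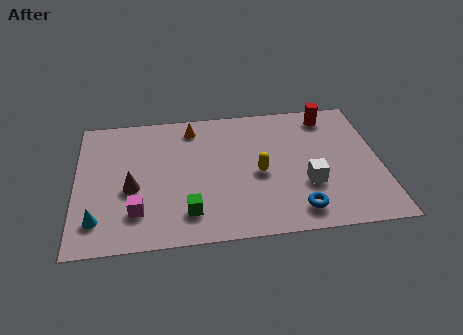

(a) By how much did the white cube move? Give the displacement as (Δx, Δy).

(-2.0, -2.0)

The white cube was at about (11.6, 4.8) and moved to about (9.6, 2.8).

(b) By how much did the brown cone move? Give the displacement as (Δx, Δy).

(1.4, 1.6)

The brown cone started near (0.9, 1.8) and ended near (2.3, 3.4).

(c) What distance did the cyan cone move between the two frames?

3.3

From (3.5, 3.7) to (0.9, 1.7), the cyan cone covered √(2.6² + 2.0²) ≈ 3.3 units.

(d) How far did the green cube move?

2.8

The green cube moved from about (6.8, 3.4) to (4.6, 1.7), a distance of √(2.2² + 1.7²) ≈ 2.8.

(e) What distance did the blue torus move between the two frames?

1.8

The blue torus moved from about (7.4, 1.9) to (9.1, 1.3), a distance of √(1.7² + 0.6²) ≈ 1.8.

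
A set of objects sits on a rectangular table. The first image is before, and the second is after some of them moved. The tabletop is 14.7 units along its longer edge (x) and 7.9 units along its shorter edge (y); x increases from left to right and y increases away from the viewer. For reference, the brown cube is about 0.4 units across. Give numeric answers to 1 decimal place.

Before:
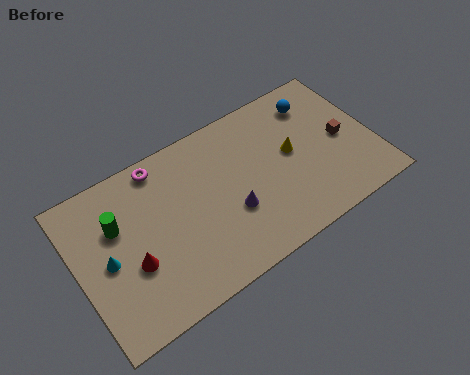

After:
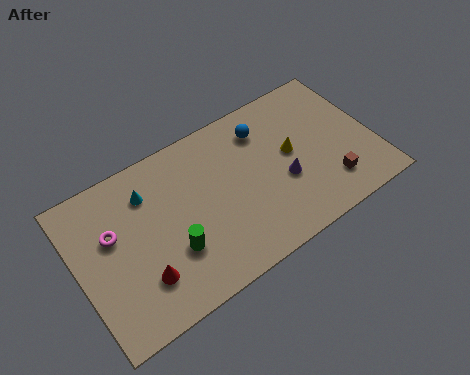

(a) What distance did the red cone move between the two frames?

0.9

The red cone moved from about (2.5, 3.0) to (2.8, 2.1), a distance of √(0.3² + 0.9²) ≈ 0.9.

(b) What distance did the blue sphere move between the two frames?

2.7

The blue sphere was near (12.3, 6.3) before and (9.6, 6.2) after, so it travelled √(2.7² + 0.1²) ≈ 2.7 units.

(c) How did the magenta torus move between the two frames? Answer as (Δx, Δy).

(-2.7, -2.1)

From the two frames, the magenta torus sits at roughly (4.5, 7.0) before and (1.8, 4.9) after.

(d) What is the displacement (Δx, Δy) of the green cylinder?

(2.3, -2.6)

The green cylinder started near (2.1, 5.2) and ended near (4.4, 2.6).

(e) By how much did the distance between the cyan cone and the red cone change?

+2.6

The distance was about 1.4 in the first image and 4.0 in the second, so they moved 2.6 units further apart.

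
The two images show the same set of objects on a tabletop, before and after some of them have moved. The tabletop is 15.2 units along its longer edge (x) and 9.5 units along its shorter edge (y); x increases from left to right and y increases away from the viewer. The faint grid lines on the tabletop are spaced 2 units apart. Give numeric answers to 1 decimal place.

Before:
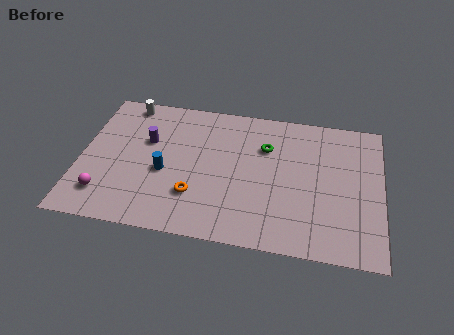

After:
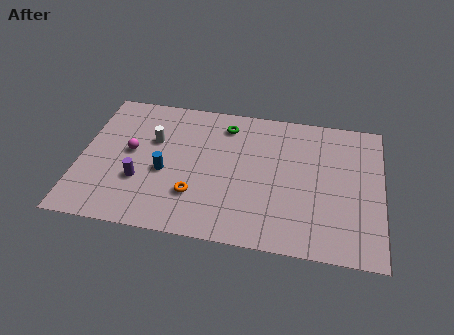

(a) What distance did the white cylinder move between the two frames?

2.8

From (2.1, 8.5) to (3.6, 6.1), the white cylinder covered √(1.5² + 2.4²) ≈ 2.8 units.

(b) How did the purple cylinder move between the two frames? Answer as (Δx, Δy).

(-0.2, -2.8)

The purple cylinder was at about (3.3, 6.0) and moved to about (3.1, 3.2).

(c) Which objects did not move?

the orange torus and the blue cylinder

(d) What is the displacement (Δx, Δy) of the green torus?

(-2.1, 1.2)

From the two frames, the green torus sits at roughly (9.3, 6.6) before and (7.2, 7.8) after.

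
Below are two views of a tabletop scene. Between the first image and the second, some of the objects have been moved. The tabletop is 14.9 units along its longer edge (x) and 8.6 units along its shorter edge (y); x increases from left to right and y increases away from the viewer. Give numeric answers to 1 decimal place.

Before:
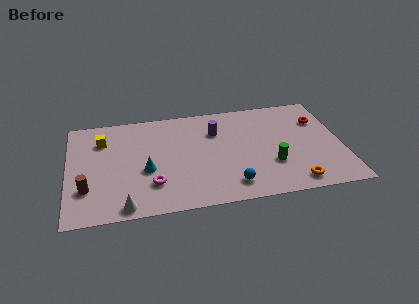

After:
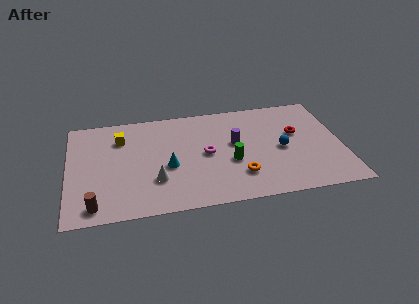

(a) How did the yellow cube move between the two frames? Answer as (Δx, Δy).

(1.0, 0.0)

The yellow cube was at about (1.9, 6.4) and moved to about (2.9, 6.4).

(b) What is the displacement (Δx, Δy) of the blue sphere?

(2.9, 2.5)

The blue sphere was at about (8.7, 1.5) and moved to about (11.6, 4.0).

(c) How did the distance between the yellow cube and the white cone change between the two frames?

-1.5

They were about 5.7 units apart before and 4.2 after — 1.5 units closer together.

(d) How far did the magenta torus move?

3.6

The magenta torus was near (4.5, 2.3) before and (7.5, 4.3) after, so it travelled √(3.0² + 2.0²) ≈ 3.6 units.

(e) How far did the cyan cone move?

1.2

The cyan cone was near (4.2, 3.5) before and (5.4, 3.6) after, so it travelled √(1.2² + 0.1²) ≈ 1.2 units.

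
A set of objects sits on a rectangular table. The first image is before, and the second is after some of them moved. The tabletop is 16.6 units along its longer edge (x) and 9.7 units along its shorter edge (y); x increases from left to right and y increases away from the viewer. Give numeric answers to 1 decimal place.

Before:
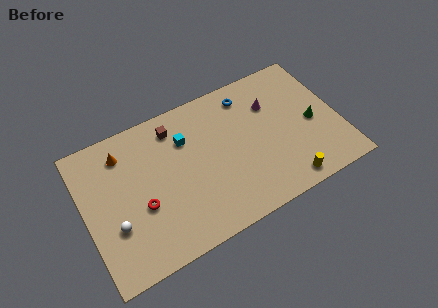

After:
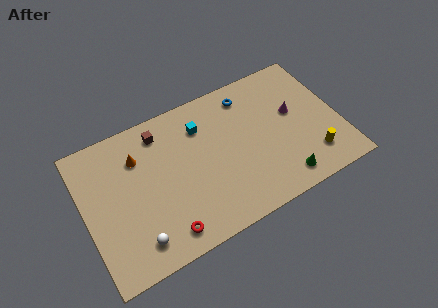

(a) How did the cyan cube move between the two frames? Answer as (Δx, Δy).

(1.1, 0.4)

The cyan cube was at about (6.8, 6.9) and moved to about (7.9, 7.3).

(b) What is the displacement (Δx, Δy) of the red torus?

(1.2, -2.4)

The red torus started near (3.5, 3.8) and ended near (4.7, 1.4).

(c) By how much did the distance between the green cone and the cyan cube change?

-1.1

The distance was about 8.5 in the first image and 7.4 in the second, so they moved 1.1 units closer together.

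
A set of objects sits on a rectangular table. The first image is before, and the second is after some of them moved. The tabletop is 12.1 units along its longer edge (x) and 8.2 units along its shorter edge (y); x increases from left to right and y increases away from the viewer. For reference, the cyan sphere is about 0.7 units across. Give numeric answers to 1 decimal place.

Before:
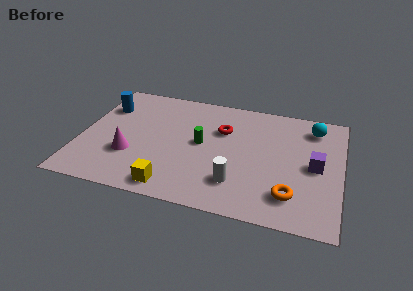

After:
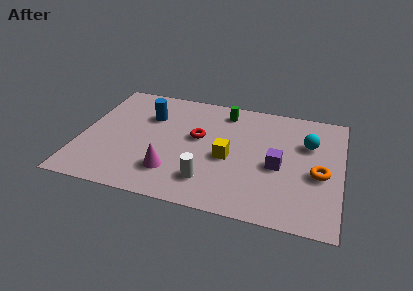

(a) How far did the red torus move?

1.4

From (6.5, 5.5) to (5.4, 4.7), the red torus covered √(1.1² + 0.8²) ≈ 1.4 units.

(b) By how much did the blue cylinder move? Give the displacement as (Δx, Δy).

(2.1, -0.2)

From the two frames, the blue cylinder sits at roughly (0.9, 5.9) before and (3.0, 5.7) after.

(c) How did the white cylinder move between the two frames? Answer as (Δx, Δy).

(-1.3, -0.2)

From the two frames, the white cylinder sits at roughly (7.4, 2.0) before and (6.1, 1.8) after.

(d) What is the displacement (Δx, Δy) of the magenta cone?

(2.0, -0.7)

The magenta cone was at about (2.4, 2.7) and moved to about (4.4, 2.0).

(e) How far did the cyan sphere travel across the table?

1.2

The cyan sphere moved from about (10.7, 6.7) to (10.5, 5.5), a distance of √(0.2² + 1.2²) ≈ 1.2.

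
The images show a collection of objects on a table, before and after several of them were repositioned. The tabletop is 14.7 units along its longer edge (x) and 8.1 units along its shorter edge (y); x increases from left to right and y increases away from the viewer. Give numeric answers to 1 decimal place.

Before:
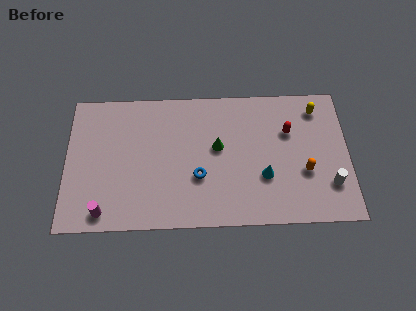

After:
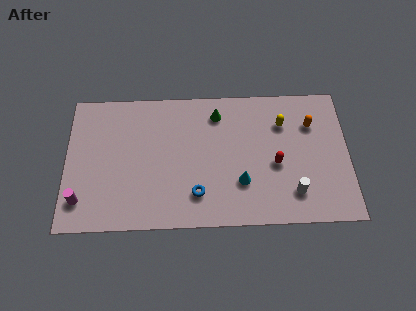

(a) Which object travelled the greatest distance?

the orange capsule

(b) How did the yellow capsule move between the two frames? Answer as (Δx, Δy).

(-1.8, -0.8)

The yellow capsule was at about (13.1, 6.7) and moved to about (11.3, 5.9).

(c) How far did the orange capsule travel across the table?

2.8

The orange capsule was near (12.4, 3.0) before and (12.8, 5.8) after, so it travelled √(0.4² + 2.8²) ≈ 2.8 units.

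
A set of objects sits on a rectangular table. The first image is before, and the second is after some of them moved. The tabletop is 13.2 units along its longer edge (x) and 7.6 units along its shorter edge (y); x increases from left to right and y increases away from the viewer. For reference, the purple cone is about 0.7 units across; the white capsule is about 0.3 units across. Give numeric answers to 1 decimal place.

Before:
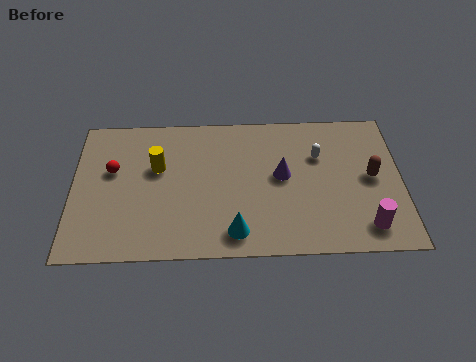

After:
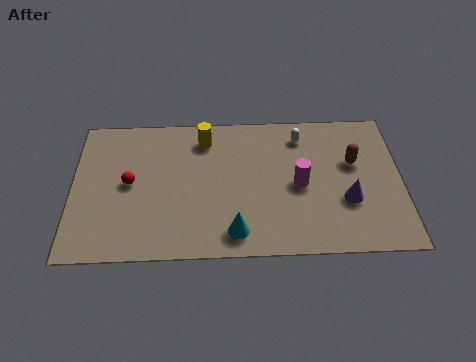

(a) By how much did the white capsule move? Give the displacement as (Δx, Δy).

(-0.7, 1.1)

The white capsule was at about (9.9, 5.1) and moved to about (9.2, 6.2).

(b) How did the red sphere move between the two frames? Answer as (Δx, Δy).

(0.7, -0.7)

The red sphere was at about (1.6, 4.6) and moved to about (2.3, 3.9).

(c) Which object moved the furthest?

the magenta cylinder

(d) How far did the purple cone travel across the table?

3.0

The purple cone moved from about (8.4, 4.1) to (11.0, 2.7), a distance of √(2.6² + 1.4²) ≈ 3.0.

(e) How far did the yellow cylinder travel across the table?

2.4

The yellow cylinder moved from about (3.4, 4.7) to (5.3, 6.2), a distance of √(1.9² + 1.5²) ≈ 2.4.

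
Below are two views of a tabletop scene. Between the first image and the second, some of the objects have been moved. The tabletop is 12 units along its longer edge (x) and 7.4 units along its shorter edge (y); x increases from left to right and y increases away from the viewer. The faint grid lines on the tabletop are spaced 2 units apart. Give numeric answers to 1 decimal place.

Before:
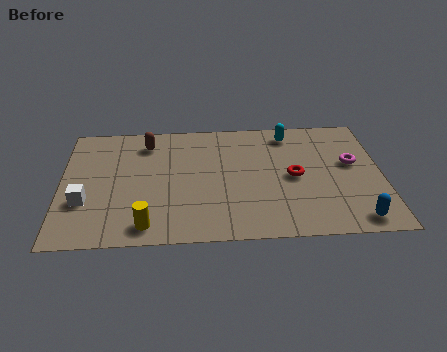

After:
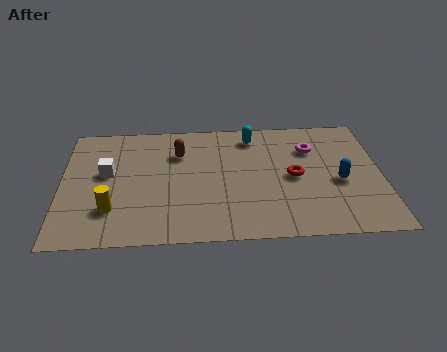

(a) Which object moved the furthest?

the blue capsule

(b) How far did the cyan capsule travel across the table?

1.4

From (8.6, 6.3) to (7.2, 6.2), the cyan capsule covered √(1.4² + 0.1²) ≈ 1.4 units.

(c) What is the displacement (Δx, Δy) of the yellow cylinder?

(-1.3, 1.0)

From the two frames, the yellow cylinder sits at roughly (3.2, 1.0) before and (1.9, 2.0) after.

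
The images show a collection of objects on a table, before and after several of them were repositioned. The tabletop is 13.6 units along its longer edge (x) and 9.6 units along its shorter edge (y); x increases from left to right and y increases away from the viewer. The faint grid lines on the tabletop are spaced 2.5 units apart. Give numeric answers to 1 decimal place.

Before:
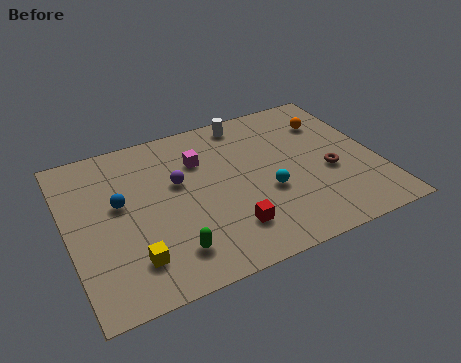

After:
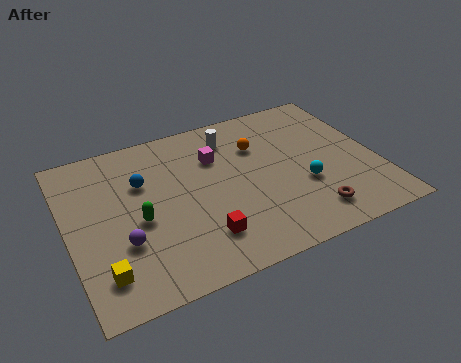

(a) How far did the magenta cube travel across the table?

0.7

The magenta cube was near (6.0, 6.8) before and (6.7, 6.7) after, so it travelled √(0.7² + 0.1²) ≈ 0.7 units.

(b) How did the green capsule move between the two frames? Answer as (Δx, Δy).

(-1.1, 2.3)

From the two frames, the green capsule sits at roughly (4.1, 1.9) before and (3.0, 4.2) after.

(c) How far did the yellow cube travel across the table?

1.3

The yellow cube was near (2.5, 2.1) before and (1.2, 1.9) after, so it travelled √(1.3² + 0.2²) ≈ 1.3 units.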